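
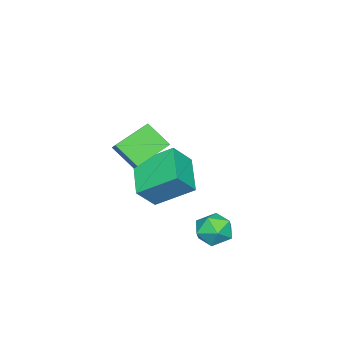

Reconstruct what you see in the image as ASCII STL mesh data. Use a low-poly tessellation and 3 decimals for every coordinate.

solid 
facet normal -0.635 -0.510 -0.580
outer loop
vertex 3.979 -1.806 0.765
vertex 2.736 -1.088 1.494
vertex 4.015 -0.857 -0.108
endloop
endfacet
facet normal 0.772 -0.446 -0.453
outer loop
vertex 4.644 -0.352 0.466
vertex 3.979 -1.806 0.765
vertex 4.015 -0.857 -0.108
endloop
endfacet
facet normal -0.635 -0.510 -0.580
outer loop
vertex 4.015 -0.857 -0.108
vertex 2.736 -1.088 1.494
vertex 2.772 -0.139 0.621
endloop
endfacet
facet normal 0.028 0.735 -0.677
outer loop
vertex 2.772 -0.139 0.621
vertex 4.644 -0.352 0.466
vertex 4.015 -0.857 -0.108
endloop
endfacet
facet normal -0.028 -0.735 0.677
outer loop
vertex 3.979 -1.806 0.765
vertex 3.365 -0.583 2.068
vertex 2.736 -1.088 1.494
endloop
endfacet
facet normal 0.772 -0.446 -0.453
outer loop
vertex 4.608 -1.301 1.339
vertex 3.979 -1.806 0.765
vertex 4.644 -0.352 0.466
endloop
endfacet
facet normal -0.028 -0.735 0.677
outer loop
vertex 4.608 -1.301 1.339
vertex 3.365 -0.583 2.068
vertex 3.979 -1.806 0.765
endloop
endfacet
facet normal -0.772 0.446 0.453
outer loop
vertex 2.736 -1.088 1.494
vertex 3.365 -0.583 2.068
vertex 2.772 -0.139 0.621
endloop
endfacet
facet normal 0.028 0.735 -0.677
outer loop
vertex 3.401 0.366 1.195
vertex 4.644 -0.352 0.466
vertex 2.772 -0.139 0.621
endloop
endfacet
facet normal -0.772 0.446 0.453
outer loop
vertex 2.772 -0.139 0.621
vertex 3.365 -0.583 2.068
vertex 3.401 0.366 1.195
endloop
endfacet
facet normal 0.635 0.510 0.580
outer loop
vertex 3.401 0.366 1.195
vertex 4.608 -1.301 1.339
vertex 4.644 -0.352 0.466
endloop
endfacet
facet normal 0.635 0.510 0.580
outer loop
vertex 3.365 -0.583 2.068
vertex 4.608 -1.301 1.339
vertex 3.401 0.366 1.195
endloop
endfacet
facet normal -0.583 0.329 -0.742
outer loop
vertex -1.543 -1.191 -2.635
vertex -0.072 -0.27 -3.382
vertex -1.084 -2.792 -3.706
endloop
endfacet
facet normal -0.778 -0.488 0.395
outer loop
vertex -0.308 -3.23 -2.718
vertex -1.543 -1.191 -2.635
vertex -1.084 -2.792 -3.706
endloop
endfacet
facet normal -0.583 0.329 -0.743
outer loop
vertex -1.084 -2.792 -3.706
vertex -0.072 -0.27 -3.382
vertex 0.388 -1.871 -4.453
endloop
endfacet
facet normal 0.232 -0.809 -0.541
outer loop
vertex 0.388 -1.871 -4.453
vertex -0.308 -3.23 -2.718
vertex -1.084 -2.792 -3.706
endloop
endfacet
facet normal -0.232 0.809 0.541
outer loop
vertex -1.543 -1.191 -2.635
vertex 0.704 -0.708 -2.394
vertex -0.072 -0.27 -3.382
endloop
endfacet
facet normal -0.779 -0.488 0.395
outer loop
vertex -0.768 -1.629 -1.647
vertex -1.543 -1.191 -2.635
vertex -0.308 -3.23 -2.718
endloop
endfacet
facet normal -0.232 0.809 0.540
outer loop
vertex -0.768 -1.629 -1.647
vertex 0.704 -0.708 -2.394
vertex -1.543 -1.191 -2.635
endloop
endfacet
facet normal 0.778 0.488 -0.395
outer loop
vertex -0.072 -0.27 -3.382
vertex 0.704 -0.708 -2.394
vertex 0.388 -1.871 -4.453
endloop
endfacet
facet normal 0.232 -0.809 -0.540
outer loop
vertex 1.163 -2.309 -3.465
vertex -0.308 -3.23 -2.718
vertex 0.388 -1.871 -4.453
endloop
endfacet
facet normal 0.779 0.487 -0.395
outer loop
vertex 0.388 -1.871 -4.453
vertex 0.704 -0.708 -2.394
vertex 1.163 -2.309 -3.465
endloop
endfacet
facet normal 0.583 -0.329 0.743
outer loop
vertex 1.163 -2.309 -3.465
vertex -0.768 -1.629 -1.647
vertex -0.308 -3.23 -2.718
endloop
endfacet
facet normal 0.583 -0.330 0.743
outer loop
vertex 0.704 -0.708 -2.394
vertex -0.768 -1.629 -1.647
vertex 1.163 -2.309 -3.465
endloop
endfacet
facet normal -0.443 0.889 0.115
outer loop
vertex 2.555 2.579 -3.856
vertex 1.809 2.184 -3.678
vertex 2.358 2.375 -3.041
endloop
endfacet
facet normal 0.247 0.924 0.291
outer loop
vertex 2.555 2.579 -3.856
vertex 2.358 2.375 -3.041
vertex 3.16 2.253 -3.334
endloop
endfacet
facet normal 0.630 0.725 -0.278
outer loop
vertex 2.555 2.579 -3.856
vertex 3.16 2.253 -3.334
vertex 3.106 1.986 -4.153
endloop
endfacet
facet normal 0.175 0.566 -0.805
outer loop
vertex 2.555 2.579 -3.856
vertex 3.106 1.986 -4.153
vertex 2.272 1.943 -4.365
endloop
endfacet
facet normal -0.488 0.667 -0.563
outer loop
vertex 2.555 2.579 -3.856
vertex 2.272 1.943 -4.365
vertex 1.809 2.184 -3.678
endloop
endfacet
facet normal 0.366 0.452 0.813
outer loop
vertex 3.16 2.253 -3.334
vertex 2.358 2.375 -3.041
vertex 2.788 1.657 -2.835
endloop
endfacet
facet normal -0.751 0.395 0.529
outer loop
vertex 2.358 2.375 -3.041
vertex 1.809 2.184 -3.678
vertex 1.954 1.614 -3.047
endloop
endfacet
facet normal -0.822 0.038 -0.568
outer loop
vertex 1.809 2.184 -3.678
vertex 2.272 1.943 -4.365
vertex 1.9 1.347 -3.866
endloop
endfacet
facet normal 0.250 -0.125 -0.960
outer loop
vertex 2.272 1.943 -4.365
vertex 3.106 1.986 -4.153
vertex 2.702 1.225 -4.159
endloop
endfacet
facet normal 0.985 0.131 -0.108
outer loop
vertex 3.106 1.986 -4.153
vertex 3.16 2.253 -3.334
vertex 3.251 1.416 -3.522
endloop
endfacet
facet normal -0.175 -0.566 0.805
outer loop
vertex 2.505 1.021 -3.344
vertex 2.788 1.657 -2.835
vertex 1.954 1.614 -3.047
endloop
endfacet
facet normal -0.630 -0.725 0.278
outer loop
vertex 2.505 1.021 -3.344
vertex 1.954 1.614 -3.047
vertex 1.9 1.347 -3.866
endloop
endfacet
facet normal -0.247 -0.924 -0.291
outer loop
vertex 2.505 1.021 -3.344
vertex 1.9 1.347 -3.866
vertex 2.702 1.225 -4.159
endloop
endfacet
facet normal 0.443 -0.889 -0.115
outer loop
vertex 2.505 1.021 -3.344
vertex 2.702 1.225 -4.159
vertex 3.251 1.416 -3.522
endloop
endfacet
facet normal 0.488 -0.667 0.563
outer loop
vertex 2.505 1.021 -3.344
vertex 3.251 1.416 -3.522
vertex 2.788 1.657 -2.835
endloop
endfacet
facet normal -0.250 0.125 0.960
outer loop
vertex 1.954 1.614 -3.047
vertex 2.788 1.657 -2.835
vertex 2.358 2.375 -3.041
endloop
endfacet
facet normal -0.985 -0.131 0.108
outer loop
vertex 1.9 1.347 -3.866
vertex 1.954 1.614 -3.047
vertex 1.809 2.184 -3.678
endloop
endfacet
facet normal -0.366 -0.452 -0.813
outer loop
vertex 2.702 1.225 -4.159
vertex 1.9 1.347 -3.866
vertex 2.272 1.943 -4.365
endloop
endfacet
facet normal 0.751 -0.395 -0.529
outer loop
vertex 3.251 1.416 -3.522
vertex 2.702 1.225 -4.159
vertex 3.106 1.986 -4.153
endloop
endfacet
facet normal 0.822 -0.038 0.568
outer loop
vertex 2.788 1.657 -2.835
vertex 3.251 1.416 -3.522
vertex 3.16 2.253 -3.334
endloop
endfacet

endsolid


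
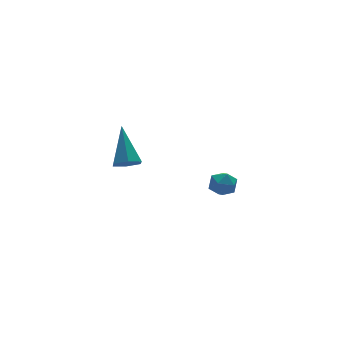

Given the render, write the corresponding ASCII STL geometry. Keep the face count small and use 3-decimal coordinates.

solid 
facet normal -0.221 -0.635 -0.740
outer loop
vertex -3.009 0.973 2.276
vertex -3.628 0.957 2.475
vertex -3.439 1.4 2.038
endloop
endfacet
facet normal 0.751 0.567 -0.339
outer loop
vertex -3.009 0.973 2.276
vertex -3.439 1.4 2.038
vertex -3.192 2.203 3.925
endloop
endfacet
facet normal -0.222 -0.635 -0.740
outer loop
vertex -3.439 1.4 2.038
vertex -3.628 0.957 2.475
vertex -4.057 1.383 2.238
endloop
endfacet
facet normal -0.145 0.917 -0.371
outer loop
vertex -3.439 1.4 2.038
vertex -4.057 1.383 2.238
vertex -3.192 2.203 3.925
endloop
endfacet
facet normal -0.223 -0.636 -0.739
outer loop
vertex -4.057 1.383 2.238
vertex -3.628 0.957 2.475
vertex -4.246 0.941 2.675
endloop
endfacet
facet normal -0.833 0.526 0.172
outer loop
vertex -4.057 1.383 2.238
vertex -4.246 0.941 2.675
vertex -3.192 2.203 3.925
endloop
endfacet
facet normal -0.223 -0.636 -0.739
outer loop
vertex -4.246 0.941 2.675
vertex -3.628 0.957 2.475
vertex -3.817 0.515 2.912
endloop
endfacet
facet normal -0.628 -0.216 0.748
outer loop
vertex -4.246 0.941 2.675
vertex -3.817 0.515 2.912
vertex -3.192 2.203 3.925
endloop
endfacet
facet normal -0.221 -0.636 -0.739
outer loop
vertex -3.817 0.515 2.912
vertex -3.628 0.957 2.475
vertex -3.198 0.531 2.713
endloop
endfacet
facet normal 0.265 -0.566 0.780
outer loop
vertex -3.817 0.515 2.912
vertex -3.198 0.531 2.713
vertex -3.192 2.203 3.925
endloop
endfacet
facet normal -0.221 -0.636 -0.739
outer loop
vertex -3.198 0.531 2.713
vertex -3.628 0.957 2.475
vertex -3.009 0.973 2.276
endloop
endfacet
facet normal 0.956 -0.175 0.236
outer loop
vertex -3.198 0.531 2.713
vertex -3.009 0.973 2.276
vertex -3.192 2.203 3.925
endloop
endfacet
facet normal -0.729 0.681 0.072
outer loop
vertex 1.91 3.511 -1.777
vertex 1.425 2.988 -1.738
vertex 1.723 3.244 -1.14
endloop
endfacet
facet normal -0.123 0.928 0.353
outer loop
vertex 1.91 3.511 -1.777
vertex 1.723 3.244 -1.14
vertex 2.409 3.388 -1.28
endloop
endfacet
facet normal 0.378 0.913 -0.154
outer loop
vertex 1.91 3.511 -1.777
vertex 2.409 3.388 -1.28
vertex 2.536 3.22 -1.963
endloop
endfacet
facet normal 0.082 0.656 -0.750
outer loop
vertex 1.91 3.511 -1.777
vertex 2.536 3.22 -1.963
vertex 1.927 2.973 -2.246
endloop
endfacet
facet normal -0.603 0.513 -0.611
outer loop
vertex 1.91 3.511 -1.777
vertex 1.927 2.973 -2.246
vertex 1.425 2.988 -1.738
endloop
endfacet
facet normal 0.077 0.480 0.874
outer loop
vertex 2.409 3.388 -1.28
vertex 1.723 3.244 -1.14
vertex 2.233 2.787 -0.934
endloop
endfacet
facet normal -0.906 0.082 0.416
outer loop
vertex 1.723 3.244 -1.14
vertex 1.425 2.988 -1.738
vertex 1.624 2.54 -1.217
endloop
endfacet
facet normal -0.701 -0.190 -0.687
outer loop
vertex 1.425 2.988 -1.738
vertex 1.927 2.973 -2.246
vertex 1.751 2.372 -1.9
endloop
endfacet
facet normal 0.407 0.043 -0.913
outer loop
vertex 1.927 2.973 -2.246
vertex 2.536 3.22 -1.963
vertex 2.437 2.516 -2.04
endloop
endfacet
facet normal 0.888 0.456 0.053
outer loop
vertex 2.536 3.22 -1.963
vertex 2.409 3.388 -1.28
vertex 2.735 2.772 -1.442
endloop
endfacet
facet normal -0.082 -0.656 0.750
outer loop
vertex 2.25 2.249 -1.403
vertex 2.233 2.787 -0.934
vertex 1.624 2.54 -1.217
endloop
endfacet
facet normal -0.378 -0.913 0.154
outer loop
vertex 2.25 2.249 -1.403
vertex 1.624 2.54 -1.217
vertex 1.751 2.372 -1.9
endloop
endfacet
facet normal 0.123 -0.928 -0.353
outer loop
vertex 2.25 2.249 -1.403
vertex 1.751 2.372 -1.9
vertex 2.437 2.516 -2.04
endloop
endfacet
facet normal 0.729 -0.681 -0.072
outer loop
vertex 2.25 2.249 -1.403
vertex 2.437 2.516 -2.04
vertex 2.735 2.772 -1.442
endloop
endfacet
facet normal 0.603 -0.513 0.611
outer loop
vertex 2.25 2.249 -1.403
vertex 2.735 2.772 -1.442
vertex 2.233 2.787 -0.934
endloop
endfacet
facet normal -0.407 -0.043 0.913
outer loop
vertex 1.624 2.54 -1.217
vertex 2.233 2.787 -0.934
vertex 1.723 3.244 -1.14
endloop
endfacet
facet normal -0.888 -0.456 -0.053
outer loop
vertex 1.751 2.372 -1.9
vertex 1.624 2.54 -1.217
vertex 1.425 2.988 -1.738
endloop
endfacet
facet normal -0.077 -0.480 -0.874
outer loop
vertex 2.437 2.516 -2.04
vertex 1.751 2.372 -1.9
vertex 1.927 2.973 -2.246
endloop
endfacet
facet normal 0.906 -0.082 -0.416
outer loop
vertex 2.735 2.772 -1.442
vertex 2.437 2.516 -2.04
vertex 2.536 3.22 -1.963
endloop
endfacet
facet normal 0.701 0.190 0.687
outer loop
vertex 2.233 2.787 -0.934
vertex 2.735 2.772 -1.442
vertex 2.409 3.388 -1.28
endloop
endfacet

endsolid


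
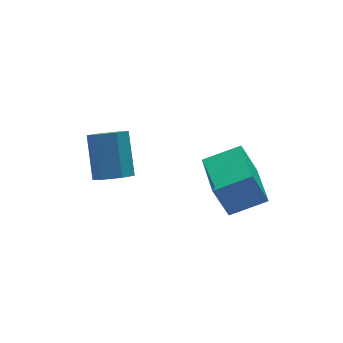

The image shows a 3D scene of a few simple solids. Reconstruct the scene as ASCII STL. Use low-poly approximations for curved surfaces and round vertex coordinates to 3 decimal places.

solid 
facet normal -0.224 -0.676 -0.702
outer loop
vertex -1.676 -1.44 -2.363
vertex -2.26 -1.148 -2.458
vertex -1.735 -0.957 -2.809
endloop
endfacet
facet normal 0.971 -0.088 -0.224
outer loop
vertex -1.676 -1.44 -2.363
vertex -1.735 -0.957 -2.809
vertex -1.315 -0.343 -1.227
endloop
endfacet
facet normal 0.971 -0.086 -0.224
outer loop
vertex -1.315 -0.343 -1.227
vertex -1.735 -0.957 -2.809
vertex -1.375 0.14 -1.673
endloop
endfacet
facet normal 0.222 0.676 0.702
outer loop
vertex -1.315 -0.343 -1.227
vertex -1.375 0.14 -1.673
vertex -1.9 -0.052 -1.322
endloop
endfacet
facet normal -0.222 -0.678 -0.701
outer loop
vertex -1.735 -0.957 -2.809
vertex -2.26 -1.148 -2.458
vertex -2.32 -0.666 -2.905
endloop
endfacet
facet normal 0.408 0.589 -0.698
outer loop
vertex -1.735 -0.957 -2.809
vertex -2.32 -0.666 -2.905
vertex -1.375 0.14 -1.673
endloop
endfacet
facet normal 0.408 0.589 -0.698
outer loop
vertex -1.375 0.14 -1.673
vertex -2.32 -0.666 -2.905
vertex -1.959 0.431 -1.769
endloop
endfacet
facet normal 0.222 0.677 0.702
outer loop
vertex -1.375 0.14 -1.673
vertex -1.959 0.431 -1.769
vertex -1.9 -0.052 -1.322
endloop
endfacet
facet normal -0.223 -0.678 -0.701
outer loop
vertex -2.32 -0.666 -2.905
vertex -2.26 -1.148 -2.458
vertex -2.845 -0.857 -2.553
endloop
endfacet
facet normal -0.564 0.676 -0.474
outer loop
vertex -2.32 -0.666 -2.905
vertex -2.845 -0.857 -2.553
vertex -1.959 0.431 -1.769
endloop
endfacet
facet normal -0.564 0.676 -0.474
outer loop
vertex -1.959 0.431 -1.769
vertex -2.845 -0.857 -2.553
vertex -2.484 0.24 -1.417
endloop
endfacet
facet normal 0.224 0.677 0.701
outer loop
vertex -1.959 0.431 -1.769
vertex -2.484 0.24 -1.417
vertex -1.9 -0.052 -1.322
endloop
endfacet
facet normal -0.222 -0.676 -0.702
outer loop
vertex -2.845 -0.857 -2.553
vertex -2.26 -1.148 -2.458
vertex -2.785 -1.34 -2.107
endloop
endfacet
facet normal -0.971 0.087 0.225
outer loop
vertex -2.845 -0.857 -2.553
vertex -2.785 -1.34 -2.107
vertex -2.484 0.24 -1.417
endloop
endfacet
facet normal -0.971 0.087 0.223
outer loop
vertex -2.484 0.24 -1.417
vertex -2.785 -1.34 -2.107
vertex -2.425 -0.243 -0.971
endloop
endfacet
facet normal 0.224 0.676 0.702
outer loop
vertex -2.484 0.24 -1.417
vertex -2.425 -0.243 -0.971
vertex -1.9 -0.052 -1.322
endloop
endfacet
facet normal -0.222 -0.677 -0.702
outer loop
vertex -2.785 -1.34 -2.107
vertex -2.26 -1.148 -2.458
vertex -2.201 -1.631 -2.011
endloop
endfacet
facet normal -0.408 -0.589 0.698
outer loop
vertex -2.785 -1.34 -2.107
vertex -2.201 -1.631 -2.011
vertex -2.425 -0.243 -0.971
endloop
endfacet
facet normal -0.407 -0.589 0.698
outer loop
vertex -2.425 -0.243 -0.971
vertex -2.201 -1.631 -2.011
vertex -1.84 -0.534 -0.875
endloop
endfacet
facet normal 0.222 0.678 0.701
outer loop
vertex -2.425 -0.243 -0.971
vertex -1.84 -0.534 -0.875
vertex -1.9 -0.052 -1.322
endloop
endfacet
facet normal -0.224 -0.677 -0.701
outer loop
vertex -2.201 -1.631 -2.011
vertex -2.26 -1.148 -2.458
vertex -1.676 -1.44 -2.363
endloop
endfacet
facet normal 0.564 -0.676 0.474
outer loop
vertex -2.201 -1.631 -2.011
vertex -1.676 -1.44 -2.363
vertex -1.84 -0.534 -0.875
endloop
endfacet
facet normal 0.564 -0.676 0.474
outer loop
vertex -1.84 -0.534 -0.875
vertex -1.676 -1.44 -2.363
vertex -1.315 -0.343 -1.227
endloop
endfacet
facet normal 0.223 0.678 0.701
outer loop
vertex -1.84 -0.534 -0.875
vertex -1.315 -0.343 -1.227
vertex -1.9 -0.052 -1.322
endloop
endfacet
facet normal -0.898 0.256 -0.356
outer loop
vertex -0.449 -4.189 -1.081
vertex 0.008 -2.7 -1.162
vertex 0.015 -4.404 -2.405
endloop
endfacet
facet normal -0.293 -0.955 0.052
outer loop
vertex 1.192 -4.74 -1.938
vertex -0.449 -4.189 -1.081
vertex 0.015 -4.404 -2.405
endloop
endfacet
facet normal -0.898 0.257 -0.357
outer loop
vertex 0.015 -4.404 -2.405
vertex 0.008 -2.7 -1.162
vertex 0.473 -2.915 -2.487
endloop
endfacet
facet normal 0.327 -0.152 -0.933
outer loop
vertex 0.473 -2.915 -2.487
vertex 1.192 -4.74 -1.938
vertex 0.015 -4.404 -2.405
endloop
endfacet
facet normal -0.327 0.151 0.933
outer loop
vertex -0.449 -4.189 -1.081
vertex 1.185 -3.036 -0.695
vertex 0.008 -2.7 -1.162
endloop
endfacet
facet normal -0.293 -0.955 0.052
outer loop
vertex 0.727 -4.525 -0.613
vertex -0.449 -4.189 -1.081
vertex 1.192 -4.74 -1.938
endloop
endfacet
facet normal -0.328 0.152 0.932
outer loop
vertex 0.727 -4.525 -0.613
vertex 1.185 -3.036 -0.695
vertex -0.449 -4.189 -1.081
endloop
endfacet
facet normal 0.293 0.955 -0.052
outer loop
vertex 0.008 -2.7 -1.162
vertex 1.185 -3.036 -0.695
vertex 0.473 -2.915 -2.487
endloop
endfacet
facet normal 0.328 -0.151 -0.933
outer loop
vertex 1.649 -3.251 -2.019
vertex 1.192 -4.74 -1.938
vertex 0.473 -2.915 -2.487
endloop
endfacet
facet normal 0.293 0.955 -0.052
outer loop
vertex 0.473 -2.915 -2.487
vertex 1.185 -3.036 -0.695
vertex 1.649 -3.251 -2.019
endloop
endfacet
facet normal 0.898 -0.256 0.357
outer loop
vertex 1.649 -3.251 -2.019
vertex 0.727 -4.525 -0.613
vertex 1.192 -4.74 -1.938
endloop
endfacet
facet normal 0.898 -0.257 0.357
outer loop
vertex 1.185 -3.036 -0.695
vertex 0.727 -4.525 -0.613
vertex 1.649 -3.251 -2.019
endloop
endfacet

endsolid


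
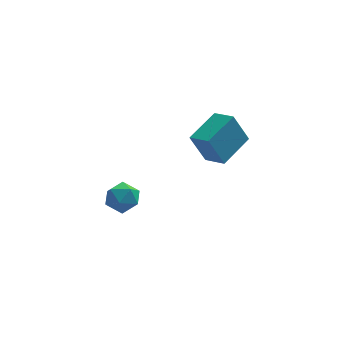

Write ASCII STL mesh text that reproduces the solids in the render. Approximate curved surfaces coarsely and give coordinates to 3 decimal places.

solid 
facet normal -0.663 -0.694 -0.281
outer loop
vertex 2.99 -1.784 3.388
vertex 2.331 -1.021 3.06
vertex 3.628 -1.832 1.998
endloop
endfacet
facet normal 0.621 -0.720 0.310
outer loop
vertex 4.769 -0.639 2.48
vertex 2.99 -1.784 3.388
vertex 3.628 -1.832 1.998
endloop
endfacet
facet normal -0.663 -0.694 -0.280
outer loop
vertex 3.628 -1.832 1.998
vertex 2.331 -1.021 3.06
vertex 2.969 -1.07 1.67
endloop
endfacet
facet normal 0.416 -0.031 -0.909
outer loop
vertex 2.969 -1.07 1.67
vertex 4.769 -0.639 2.48
vertex 3.628 -1.832 1.998
endloop
endfacet
facet normal -0.416 0.031 0.909
outer loop
vertex 2.99 -1.784 3.388
vertex 3.472 0.172 3.542
vertex 2.331 -1.021 3.06
endloop
endfacet
facet normal 0.621 -0.719 0.311
outer loop
vertex 4.131 -0.59 3.87
vertex 2.99 -1.784 3.388
vertex 4.769 -0.639 2.48
endloop
endfacet
facet normal -0.416 0.031 0.909
outer loop
vertex 4.131 -0.59 3.87
vertex 3.472 0.172 3.542
vertex 2.99 -1.784 3.388
endloop
endfacet
facet normal -0.621 0.720 -0.310
outer loop
vertex 2.331 -1.021 3.06
vertex 3.472 0.172 3.542
vertex 2.969 -1.07 1.67
endloop
endfacet
facet normal 0.416 -0.031 -0.909
outer loop
vertex 4.11 0.124 2.152
vertex 4.769 -0.639 2.48
vertex 2.969 -1.07 1.67
endloop
endfacet
facet normal -0.622 0.719 -0.310
outer loop
vertex 2.969 -1.07 1.67
vertex 3.472 0.172 3.542
vertex 4.11 0.124 2.152
endloop
endfacet
facet normal 0.664 0.694 0.280
outer loop
vertex 4.11 0.124 2.152
vertex 4.131 -0.59 3.87
vertex 4.769 -0.639 2.48
endloop
endfacet
facet normal 0.663 0.694 0.280
outer loop
vertex 3.472 0.172 3.542
vertex 4.131 -0.59 3.87
vertex 4.11 0.124 2.152
endloop
endfacet
facet normal -0.867 0.240 -0.436
outer loop
vertex -0.564 1.24 -2.963
vertex -0.976 0.764 -2.406
vertex -0.834 1.576 -2.241
endloop
endfacet
facet normal -0.392 0.769 -0.505
outer loop
vertex -0.564 1.24 -2.963
vertex -0.834 1.576 -2.241
vertex -0.071 1.771 -2.537
endloop
endfacet
facet normal 0.179 0.509 -0.842
outer loop
vertex -0.564 1.24 -2.963
vertex -0.071 1.771 -2.537
vertex 0.258 1.08 -2.885
endloop
endfacet
facet normal 0.058 -0.180 -0.982
outer loop
vertex -0.564 1.24 -2.963
vertex 0.258 1.08 -2.885
vertex -0.302 0.457 -2.804
endloop
endfacet
facet normal -0.589 -0.345 -0.731
outer loop
vertex -0.564 1.24 -2.963
vertex -0.302 0.457 -2.804
vertex -0.976 0.764 -2.406
endloop
endfacet
facet normal -0.190 0.970 0.150
outer loop
vertex -0.071 1.771 -2.537
vertex -0.834 1.576 -2.241
vertex -0.178 1.623 -1.716
endloop
endfacet
facet normal -0.959 0.115 0.261
outer loop
vertex -0.834 1.576 -2.241
vertex -0.976 0.764 -2.406
vertex -0.738 1.0 -1.635
endloop
endfacet
facet normal -0.508 -0.834 -0.216
outer loop
vertex -0.976 0.764 -2.406
vertex -0.302 0.457 -2.804
vertex -0.409 0.309 -1.983
endloop
endfacet
facet normal 0.539 -0.566 -0.623
outer loop
vertex -0.302 0.457 -2.804
vertex 0.258 1.08 -2.885
vertex 0.354 0.504 -2.279
endloop
endfacet
facet normal 0.736 0.550 -0.395
outer loop
vertex 0.258 1.08 -2.885
vertex -0.071 1.771 -2.537
vertex 0.496 1.316 -2.114
endloop
endfacet
facet normal -0.058 0.180 0.982
outer loop
vertex 0.084 0.84 -1.557
vertex -0.178 1.623 -1.716
vertex -0.738 1.0 -1.635
endloop
endfacet
facet normal -0.179 -0.509 0.842
outer loop
vertex 0.084 0.84 -1.557
vertex -0.738 1.0 -1.635
vertex -0.409 0.309 -1.983
endloop
endfacet
facet normal 0.392 -0.769 0.505
outer loop
vertex 0.084 0.84 -1.557
vertex -0.409 0.309 -1.983
vertex 0.354 0.504 -2.279
endloop
endfacet
facet normal 0.867 -0.240 0.436
outer loop
vertex 0.084 0.84 -1.557
vertex 0.354 0.504 -2.279
vertex 0.496 1.316 -2.114
endloop
endfacet
facet normal 0.589 0.345 0.731
outer loop
vertex 0.084 0.84 -1.557
vertex 0.496 1.316 -2.114
vertex -0.178 1.623 -1.716
endloop
endfacet
facet normal -0.539 0.566 0.623
outer loop
vertex -0.738 1.0 -1.635
vertex -0.178 1.623 -1.716
vertex -0.834 1.576 -2.241
endloop
endfacet
facet normal -0.736 -0.550 0.395
outer loop
vertex -0.409 0.309 -1.983
vertex -0.738 1.0 -1.635
vertex -0.976 0.764 -2.406
endloop
endfacet
facet normal 0.190 -0.970 -0.150
outer loop
vertex 0.354 0.504 -2.279
vertex -0.409 0.309 -1.983
vertex -0.302 0.457 -2.804
endloop
endfacet
facet normal 0.959 -0.115 -0.261
outer loop
vertex 0.496 1.316 -2.114
vertex 0.354 0.504 -2.279
vertex 0.258 1.08 -2.885
endloop
endfacet
facet normal 0.508 0.834 0.216
outer loop
vertex -0.178 1.623 -1.716
vertex 0.496 1.316 -2.114
vertex -0.071 1.771 -2.537
endloop
endfacet

endsolid


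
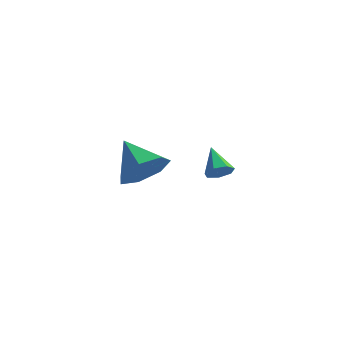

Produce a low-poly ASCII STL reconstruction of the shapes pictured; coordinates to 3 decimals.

solid 
facet normal 0.498 -0.718 -0.487
outer loop
vertex 3.207 0.416 -3.025
vertex 2.661 0.158 -3.203
vertex 3.003 0.596 -3.499
endloop
endfacet
facet normal 0.533 0.841 0.090
outer loop
vertex 3.207 0.416 -3.025
vertex 3.003 0.596 -3.499
vertex 1.979 1.142 -2.537
endloop
endfacet
facet normal 0.499 -0.718 -0.485
outer loop
vertex 3.003 0.596 -3.499
vertex 2.661 0.158 -3.203
vertex 2.542 0.445 -3.75
endloop
endfacet
facet normal -0.010 0.865 -0.502
outer loop
vertex 3.003 0.596 -3.499
vertex 2.542 0.445 -3.75
vertex 1.979 1.142 -2.537
endloop
endfacet
facet normal 0.499 -0.718 -0.485
outer loop
vertex 2.542 0.445 -3.75
vertex 2.661 0.158 -3.203
vertex 2.17 0.078 -3.589
endloop
endfacet
facet normal -0.687 0.445 -0.574
outer loop
vertex 2.542 0.445 -3.75
vertex 2.17 0.078 -3.589
vertex 1.979 1.142 -2.537
endloop
endfacet
facet normal 0.499 -0.718 -0.486
outer loop
vertex 2.17 0.078 -3.589
vertex 2.661 0.158 -3.203
vertex 2.168 -0.229 -3.137
endloop
endfacet
facet normal -0.992 -0.104 -0.075
outer loop
vertex 2.17 0.078 -3.589
vertex 2.168 -0.229 -3.137
vertex 1.979 1.142 -2.537
endloop
endfacet
facet normal 0.499 -0.718 -0.485
outer loop
vertex 2.168 -0.229 -3.137
vertex 2.661 0.158 -3.203
vertex 2.537 -0.245 -2.734
endloop
endfacet
facet normal -0.693 -0.367 0.620
outer loop
vertex 2.168 -0.229 -3.137
vertex 2.537 -0.245 -2.734
vertex 1.979 1.142 -2.537
endloop
endfacet
facet normal 0.498 -0.718 -0.486
outer loop
vertex 2.537 -0.245 -2.734
vertex 2.661 0.158 -3.203
vertex 3.0 0.042 -2.684
endloop
endfacet
facet normal -0.016 -0.147 0.989
outer loop
vertex 2.537 -0.245 -2.734
vertex 3.0 0.042 -2.684
vertex 1.979 1.142 -2.537
endloop
endfacet
facet normal 0.498 -0.718 -0.486
outer loop
vertex 3.0 0.042 -2.684
vertex 2.661 0.158 -3.203
vertex 3.207 0.416 -3.025
endloop
endfacet
facet normal 0.530 0.392 0.752
outer loop
vertex 3.0 0.042 -2.684
vertex 3.207 0.416 -3.025
vertex 1.979 1.142 -2.537
endloop
endfacet
facet normal 0.687 -0.554 -0.470
outer loop
vertex 1.815 -4.344 0.603
vertex 1.171 -4.388 -0.287
vertex 1.942 -3.646 -0.035
endloop
endfacet
facet normal 0.269 0.623 0.735
outer loop
vertex 1.815 -4.344 0.603
vertex 1.942 -3.646 -0.035
vertex 0.009 -3.452 0.507
endloop
endfacet
facet normal 0.687 -0.554 -0.470
outer loop
vertex 1.942 -3.646 -0.035
vertex 1.171 -4.388 -0.287
vertex 1.488 -3.507 -0.863
endloop
endfacet
facet normal 0.126 0.987 0.097
outer loop
vertex 1.942 -3.646 -0.035
vertex 1.488 -3.507 -0.863
vertex 0.009 -3.452 0.507
endloop
endfacet
facet normal 0.687 -0.554 -0.470
outer loop
vertex 1.488 -3.507 -0.863
vertex 1.171 -4.388 -0.287
vertex 0.795 -4.032 -1.257
endloop
endfacet
facet normal -0.373 0.819 -0.436
outer loop
vertex 1.488 -3.507 -0.863
vertex 0.795 -4.032 -1.257
vertex 0.009 -3.452 0.507
endloop
endfacet
facet normal 0.687 -0.554 -0.470
outer loop
vertex 0.795 -4.032 -1.257
vertex 1.171 -4.388 -0.287
vertex 0.385 -4.825 -0.921
endloop
endfacet
facet normal -0.853 0.246 -0.461
outer loop
vertex 0.795 -4.032 -1.257
vertex 0.385 -4.825 -0.921
vertex 0.009 -3.452 0.507
endloop
endfacet
facet normal 0.687 -0.555 -0.470
outer loop
vertex 0.385 -4.825 -0.921
vertex 1.171 -4.388 -0.287
vertex 0.566 -5.29 -0.107
endloop
endfacet
facet normal -0.953 -0.302 0.039
outer loop
vertex 0.385 -4.825 -0.921
vertex 0.566 -5.29 -0.107
vertex 0.009 -3.452 0.507
endloop
endfacet
facet normal 0.687 -0.554 -0.470
outer loop
vertex 0.566 -5.29 -0.107
vertex 1.171 -4.388 -0.287
vertex 1.203 -5.076 0.571
endloop
endfacet
facet normal -0.596 -0.411 0.690
outer loop
vertex 0.566 -5.29 -0.107
vertex 1.203 -5.076 0.571
vertex 0.009 -3.452 0.507
endloop
endfacet
facet normal 0.687 -0.554 -0.470
outer loop
vertex 1.203 -5.076 0.571
vertex 1.171 -4.388 -0.287
vertex 1.815 -4.344 0.603
endloop
endfacet
facet normal -0.053 0.001 0.999
outer loop
vertex 1.203 -5.076 0.571
vertex 1.815 -4.344 0.603
vertex 0.009 -3.452 0.507
endloop
endfacet

endsolid


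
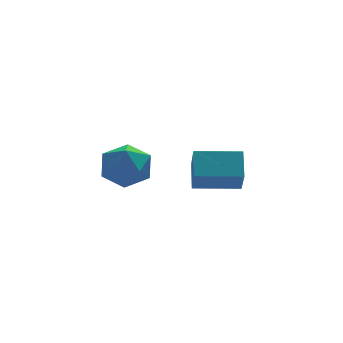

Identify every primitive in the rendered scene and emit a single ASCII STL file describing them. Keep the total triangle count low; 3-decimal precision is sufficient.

solid 
facet normal -0.966 0.255 0.032
outer loop
vertex 1.66 2.317 2.614
vertex 1.775 2.842 1.905
vertex 1.475 1.681 2.113
endloop
endfacet
facet normal -0.129 -0.590 0.797
outer loop
vertex 2.625 1.378 2.075
vertex 1.66 2.317 2.614
vertex 1.475 1.681 2.113
endloop
endfacet
facet normal -0.966 0.255 0.032
outer loop
vertex 1.475 1.681 2.113
vertex 1.775 2.842 1.905
vertex 1.59 2.206 1.404
endloop
endfacet
facet normal -0.222 -0.766 -0.603
outer loop
vertex 1.59 2.206 1.404
vertex 2.625 1.378 2.075
vertex 1.475 1.681 2.113
endloop
endfacet
facet normal 0.222 0.766 0.603
outer loop
vertex 1.66 2.317 2.614
vertex 2.925 2.539 1.867
vertex 1.775 2.842 1.905
endloop
endfacet
facet normal -0.129 -0.590 0.797
outer loop
vertex 2.81 2.014 2.576
vertex 1.66 2.317 2.614
vertex 2.625 1.378 2.075
endloop
endfacet
facet normal 0.222 0.766 0.603
outer loop
vertex 2.81 2.014 2.576
vertex 2.925 2.539 1.867
vertex 1.66 2.317 2.614
endloop
endfacet
facet normal 0.129 0.590 -0.797
outer loop
vertex 1.775 2.842 1.905
vertex 2.925 2.539 1.867
vertex 1.59 2.206 1.404
endloop
endfacet
facet normal -0.222 -0.766 -0.603
outer loop
vertex 2.74 1.903 1.366
vertex 2.625 1.378 2.075
vertex 1.59 2.206 1.404
endloop
endfacet
facet normal 0.129 0.590 -0.797
outer loop
vertex 1.59 2.206 1.404
vertex 2.925 2.539 1.867
vertex 2.74 1.903 1.366
endloop
endfacet
facet normal 0.966 -0.255 -0.032
outer loop
vertex 2.74 1.903 1.366
vertex 2.81 2.014 2.576
vertex 2.625 1.378 2.075
endloop
endfacet
facet normal 0.966 -0.255 -0.032
outer loop
vertex 2.925 2.539 1.867
vertex 2.81 2.014 2.576
vertex 2.74 1.903 1.366
endloop
endfacet
facet normal -0.250 0.303 0.920
outer loop
vertex -0.28 1.137 3.719
vertex -0.921 0.97 3.6
vertex -0.499 0.517 3.864
endloop
endfacet
facet normal 0.423 0.062 0.904
outer loop
vertex -0.28 1.137 3.719
vertex -0.499 0.517 3.864
vertex 0.104 0.602 3.576
endloop
endfacet
facet normal 0.785 0.449 0.427
outer loop
vertex -0.28 1.137 3.719
vertex 0.104 0.602 3.576
vertex 0.054 1.108 3.135
endloop
endfacet
facet normal 0.337 0.930 0.146
outer loop
vertex -0.28 1.137 3.719
vertex 0.054 1.108 3.135
vertex -0.58 1.335 3.15
endloop
endfacet
facet normal -0.303 0.839 0.452
outer loop
vertex -0.28 1.137 3.719
vertex -0.58 1.335 3.15
vertex -0.921 0.97 3.6
endloop
endfacet
facet normal 0.409 -0.613 0.676
outer loop
vertex 0.104 0.602 3.576
vertex -0.499 0.517 3.864
vertex -0.3 0.105 3.37
endloop
endfacet
facet normal -0.677 -0.222 0.701
outer loop
vertex -0.499 0.517 3.864
vertex -0.921 0.97 3.6
vertex -0.934 0.332 3.385
endloop
endfacet
facet normal -0.763 0.644 -0.056
outer loop
vertex -0.921 0.97 3.6
vertex -0.58 1.335 3.15
vertex -0.984 0.838 2.944
endloop
endfacet
facet normal 0.270 0.790 -0.550
outer loop
vertex -0.58 1.335 3.15
vertex 0.054 1.108 3.135
vertex -0.381 0.923 2.656
endloop
endfacet
facet normal 0.995 0.013 -0.098
outer loop
vertex 0.054 1.108 3.135
vertex 0.104 0.602 3.576
vertex 0.041 0.47 2.92
endloop
endfacet
facet normal -0.337 -0.930 -0.146
outer loop
vertex -0.6 0.303 2.801
vertex -0.3 0.105 3.37
vertex -0.934 0.332 3.385
endloop
endfacet
facet normal -0.785 -0.449 -0.427
outer loop
vertex -0.6 0.303 2.801
vertex -0.934 0.332 3.385
vertex -0.984 0.838 2.944
endloop
endfacet
facet normal -0.423 -0.062 -0.904
outer loop
vertex -0.6 0.303 2.801
vertex -0.984 0.838 2.944
vertex -0.381 0.923 2.656
endloop
endfacet
facet normal 0.250 -0.303 -0.920
outer loop
vertex -0.6 0.303 2.801
vertex -0.381 0.923 2.656
vertex 0.041 0.47 2.92
endloop
endfacet
facet normal 0.303 -0.839 -0.452
outer loop
vertex -0.6 0.303 2.801
vertex 0.041 0.47 2.92
vertex -0.3 0.105 3.37
endloop
endfacet
facet normal -0.270 -0.790 0.550
outer loop
vertex -0.934 0.332 3.385
vertex -0.3 0.105 3.37
vertex -0.499 0.517 3.864
endloop
endfacet
facet normal -0.995 -0.013 0.098
outer loop
vertex -0.984 0.838 2.944
vertex -0.934 0.332 3.385
vertex -0.921 0.97 3.6
endloop
endfacet
facet normal -0.409 0.613 -0.676
outer loop
vertex -0.381 0.923 2.656
vertex -0.984 0.838 2.944
vertex -0.58 1.335 3.15
endloop
endfacet
facet normal 0.677 0.222 -0.701
outer loop
vertex 0.041 0.47 2.92
vertex -0.381 0.923 2.656
vertex 0.054 1.108 3.135
endloop
endfacet
facet normal 0.763 -0.644 0.056
outer loop
vertex -0.3 0.105 3.37
vertex 0.041 0.47 2.92
vertex 0.104 0.602 3.576
endloop
endfacet

endsolid


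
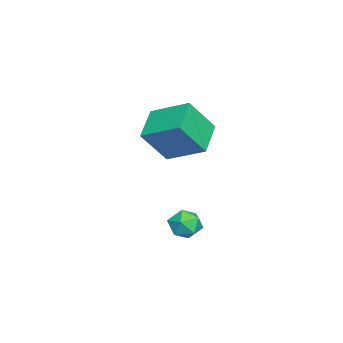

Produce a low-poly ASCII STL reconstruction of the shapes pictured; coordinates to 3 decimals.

solid 
facet normal -0.383 0.470 -0.796
outer loop
vertex -1.457 -1.047 0.555
vertex -1.106 0.374 1.225
vertex -0.182 -1.067 -0.07
endloop
endfacet
facet normal -0.218 -0.883 -0.416
outer loop
vertex 0.426 -1.814 1.195
vertex -1.457 -1.047 0.555
vertex -0.182 -1.067 -0.07
endloop
endfacet
facet normal -0.383 0.470 -0.796
outer loop
vertex -0.182 -1.067 -0.07
vertex -1.106 0.374 1.225
vertex 0.169 0.354 0.6
endloop
endfacet
facet normal 0.898 -0.014 -0.440
outer loop
vertex 0.169 0.354 0.6
vertex 0.426 -1.814 1.195
vertex -0.182 -1.067 -0.07
endloop
endfacet
facet normal -0.898 0.014 0.440
outer loop
vertex -1.457 -1.047 0.555
vertex -0.498 -0.373 2.49
vertex -1.106 0.374 1.225
endloop
endfacet
facet normal -0.218 -0.883 -0.416
outer loop
vertex -0.849 -1.794 1.82
vertex -1.457 -1.047 0.555
vertex 0.426 -1.814 1.195
endloop
endfacet
facet normal -0.898 0.014 0.440
outer loop
vertex -0.849 -1.794 1.82
vertex -0.498 -0.373 2.49
vertex -1.457 -1.047 0.555
endloop
endfacet
facet normal 0.218 0.883 0.416
outer loop
vertex -1.106 0.374 1.225
vertex -0.498 -0.373 2.49
vertex 0.169 0.354 0.6
endloop
endfacet
facet normal 0.898 -0.014 -0.440
outer loop
vertex 0.777 -0.393 1.865
vertex 0.426 -1.814 1.195
vertex 0.169 0.354 0.6
endloop
endfacet
facet normal 0.218 0.883 0.416
outer loop
vertex 0.169 0.354 0.6
vertex -0.498 -0.373 2.49
vertex 0.777 -0.393 1.865
endloop
endfacet
facet normal 0.383 -0.470 0.796
outer loop
vertex 0.777 -0.393 1.865
vertex -0.849 -1.794 1.82
vertex 0.426 -1.814 1.195
endloop
endfacet
facet normal 0.383 -0.470 0.796
outer loop
vertex -0.498 -0.373 2.49
vertex -0.849 -1.794 1.82
vertex 0.777 -0.393 1.865
endloop
endfacet
facet normal -0.397 0.859 0.324
outer loop
vertex 0.776 0.421 -2.683
vertex 0.451 0.092 -2.209
vertex 1.058 0.328 -2.091
endloop
endfacet
facet normal 0.247 0.968 0.034
outer loop
vertex 0.776 0.421 -2.683
vertex 1.058 0.328 -2.091
vertex 1.417 0.256 -2.643
endloop
endfacet
facet normal 0.229 0.734 -0.639
outer loop
vertex 0.776 0.421 -2.683
vertex 1.417 0.256 -2.643
vertex 1.031 -0.024 -3.103
endloop
endfacet
facet normal -0.425 0.481 -0.767
outer loop
vertex 0.776 0.421 -2.683
vertex 1.031 -0.024 -3.103
vertex 0.433 -0.125 -2.835
endloop
endfacet
facet normal -0.812 0.558 -0.170
outer loop
vertex 0.776 0.421 -2.683
vertex 0.433 -0.125 -2.835
vertex 0.451 0.092 -2.209
endloop
endfacet
facet normal 0.720 0.572 0.394
outer loop
vertex 1.417 0.256 -2.643
vertex 1.058 0.328 -2.091
vertex 1.487 -0.175 -2.145
endloop
endfacet
facet normal -0.321 0.395 0.861
outer loop
vertex 1.058 0.328 -2.091
vertex 0.451 0.092 -2.209
vertex 0.889 -0.276 -1.877
endloop
endfacet
facet normal -0.994 -0.092 0.060
outer loop
vertex 0.451 0.092 -2.209
vertex 0.433 -0.125 -2.835
vertex 0.503 -0.556 -2.337
endloop
endfacet
facet normal -0.368 -0.217 -0.904
outer loop
vertex 0.433 -0.125 -2.835
vertex 1.031 -0.024 -3.103
vertex 0.862 -0.628 -2.889
endloop
endfacet
facet normal 0.691 0.193 -0.697
outer loop
vertex 1.031 -0.024 -3.103
vertex 1.417 0.256 -2.643
vertex 1.469 -0.392 -2.771
endloop
endfacet
facet normal 0.425 -0.481 0.767
outer loop
vertex 1.144 -0.721 -2.297
vertex 1.487 -0.175 -2.145
vertex 0.889 -0.276 -1.877
endloop
endfacet
facet normal -0.229 -0.734 0.639
outer loop
vertex 1.144 -0.721 -2.297
vertex 0.889 -0.276 -1.877
vertex 0.503 -0.556 -2.337
endloop
endfacet
facet normal -0.247 -0.968 -0.034
outer loop
vertex 1.144 -0.721 -2.297
vertex 0.503 -0.556 -2.337
vertex 0.862 -0.628 -2.889
endloop
endfacet
facet normal 0.397 -0.859 -0.324
outer loop
vertex 1.144 -0.721 -2.297
vertex 0.862 -0.628 -2.889
vertex 1.469 -0.392 -2.771
endloop
endfacet
facet normal 0.812 -0.558 0.170
outer loop
vertex 1.144 -0.721 -2.297
vertex 1.469 -0.392 -2.771
vertex 1.487 -0.175 -2.145
endloop
endfacet
facet normal 0.368 0.217 0.904
outer loop
vertex 0.889 -0.276 -1.877
vertex 1.487 -0.175 -2.145
vertex 1.058 0.328 -2.091
endloop
endfacet
facet normal -0.691 -0.193 0.697
outer loop
vertex 0.503 -0.556 -2.337
vertex 0.889 -0.276 -1.877
vertex 0.451 0.092 -2.209
endloop
endfacet
facet normal -0.720 -0.572 -0.394
outer loop
vertex 0.862 -0.628 -2.889
vertex 0.503 -0.556 -2.337
vertex 0.433 -0.125 -2.835
endloop
endfacet
facet normal 0.321 -0.395 -0.861
outer loop
vertex 1.469 -0.392 -2.771
vertex 0.862 -0.628 -2.889
vertex 1.031 -0.024 -3.103
endloop
endfacet
facet normal 0.994 0.092 -0.060
outer loop
vertex 1.487 -0.175 -2.145
vertex 1.469 -0.392 -2.771
vertex 1.417 0.256 -2.643
endloop
endfacet

endsolid


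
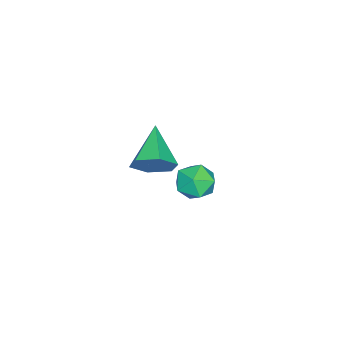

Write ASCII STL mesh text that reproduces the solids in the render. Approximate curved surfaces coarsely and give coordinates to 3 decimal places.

solid 
facet normal 0.138 0.493 0.859
outer loop
vertex 3.577 3.759 3.726
vertex 3.254 3.149 4.128
vertex 4.041 3.165 3.992
endloop
endfacet
facet normal 0.638 0.669 0.381
outer loop
vertex 3.577 3.759 3.726
vertex 4.041 3.165 3.992
vertex 4.159 3.468 3.262
endloop
endfacet
facet normal 0.309 0.931 -0.196
outer loop
vertex 3.577 3.759 3.726
vertex 4.159 3.468 3.262
vertex 3.445 3.639 2.947
endloop
endfacet
facet normal -0.394 0.916 -0.074
outer loop
vertex 3.577 3.759 3.726
vertex 3.445 3.639 2.947
vertex 2.885 3.442 3.483
endloop
endfacet
facet normal -0.499 0.645 0.579
outer loop
vertex 3.577 3.759 3.726
vertex 2.885 3.442 3.483
vertex 3.254 3.149 4.128
endloop
endfacet
facet normal 0.979 0.072 0.188
outer loop
vertex 4.159 3.468 3.262
vertex 4.041 3.165 3.992
vertex 4.195 2.678 3.377
endloop
endfacet
facet normal 0.171 -0.212 0.962
outer loop
vertex 4.041 3.165 3.992
vertex 3.254 3.149 4.128
vertex 3.635 2.481 3.913
endloop
endfacet
facet normal -0.861 0.035 0.508
outer loop
vertex 3.254 3.149 4.128
vertex 2.885 3.442 3.483
vertex 2.921 2.652 3.598
endloop
endfacet
facet normal -0.690 0.473 -0.547
outer loop
vertex 2.885 3.442 3.483
vertex 3.445 3.639 2.947
vertex 3.039 2.955 2.868
endloop
endfacet
facet normal 0.447 0.495 -0.745
outer loop
vertex 3.445 3.639 2.947
vertex 4.159 3.468 3.262
vertex 3.826 2.971 2.732
endloop
endfacet
facet normal 0.394 -0.916 0.074
outer loop
vertex 3.503 2.361 3.134
vertex 4.195 2.678 3.377
vertex 3.635 2.481 3.913
endloop
endfacet
facet normal -0.309 -0.931 0.196
outer loop
vertex 3.503 2.361 3.134
vertex 3.635 2.481 3.913
vertex 2.921 2.652 3.598
endloop
endfacet
facet normal -0.638 -0.669 -0.381
outer loop
vertex 3.503 2.361 3.134
vertex 2.921 2.652 3.598
vertex 3.039 2.955 2.868
endloop
endfacet
facet normal -0.138 -0.493 -0.859
outer loop
vertex 3.503 2.361 3.134
vertex 3.039 2.955 2.868
vertex 3.826 2.971 2.732
endloop
endfacet
facet normal 0.499 -0.645 -0.579
outer loop
vertex 3.503 2.361 3.134
vertex 3.826 2.971 2.732
vertex 4.195 2.678 3.377
endloop
endfacet
facet normal 0.690 -0.473 0.547
outer loop
vertex 3.635 2.481 3.913
vertex 4.195 2.678 3.377
vertex 4.041 3.165 3.992
endloop
endfacet
facet normal -0.447 -0.495 0.745
outer loop
vertex 2.921 2.652 3.598
vertex 3.635 2.481 3.913
vertex 3.254 3.149 4.128
endloop
endfacet
facet normal -0.979 -0.072 -0.188
outer loop
vertex 3.039 2.955 2.868
vertex 2.921 2.652 3.598
vertex 2.885 3.442 3.483
endloop
endfacet
facet normal -0.171 0.212 -0.962
outer loop
vertex 3.826 2.971 2.732
vertex 3.039 2.955 2.868
vertex 3.445 3.639 2.947
endloop
endfacet
facet normal 0.861 -0.035 -0.508
outer loop
vertex 4.195 2.678 3.377
vertex 3.826 2.971 2.732
vertex 4.159 3.468 3.262
endloop
endfacet
facet normal 0.822 0.299 -0.485
outer loop
vertex 0.199 0.396 0.978
vertex -0.118 0.012 0.204
vertex -0.321 0.887 0.4
endloop
endfacet
facet normal -0.256 0.611 0.749
outer loop
vertex 0.199 0.396 0.978
vertex -0.321 0.887 0.4
vertex -1.662 -0.552 1.116
endloop
endfacet
facet normal 0.822 0.299 -0.485
outer loop
vertex -0.321 0.887 0.4
vertex -0.118 0.012 0.204
vertex -0.638 0.503 -0.374
endloop
endfacet
facet normal -0.739 0.673 -0.031
outer loop
vertex -0.321 0.887 0.4
vertex -0.638 0.503 -0.374
vertex -1.662 -0.552 1.116
endloop
endfacet
facet normal 0.822 0.299 -0.485
outer loop
vertex -0.638 0.503 -0.374
vertex -0.118 0.012 0.204
vertex -0.435 -0.372 -0.57
endloop
endfacet
facet normal -0.805 -0.054 -0.591
outer loop
vertex -0.638 0.503 -0.374
vertex -0.435 -0.372 -0.57
vertex -1.662 -0.552 1.116
endloop
endfacet
facet normal 0.821 0.300 -0.485
outer loop
vertex -0.435 -0.372 -0.57
vertex -0.118 0.012 0.204
vertex 0.086 -0.864 0.008
endloop
endfacet
facet normal -0.386 -0.845 -0.371
outer loop
vertex -0.435 -0.372 -0.57
vertex 0.086 -0.864 0.008
vertex -1.662 -0.552 1.116
endloop
endfacet
facet normal 0.821 0.300 -0.485
outer loop
vertex 0.086 -0.864 0.008
vertex -0.118 0.012 0.204
vertex 0.403 -0.48 0.782
endloop
endfacet
facet normal 0.098 -0.907 0.410
outer loop
vertex 0.086 -0.864 0.008
vertex 0.403 -0.48 0.782
vertex -1.662 -0.552 1.116
endloop
endfacet
facet normal 0.821 0.300 -0.485
outer loop
vertex 0.403 -0.48 0.782
vertex -0.118 0.012 0.204
vertex 0.199 0.396 0.978
endloop
endfacet
facet normal 0.163 -0.179 0.970
outer loop
vertex 0.403 -0.48 0.782
vertex 0.199 0.396 0.978
vertex -1.662 -0.552 1.116
endloop
endfacet

endsolid


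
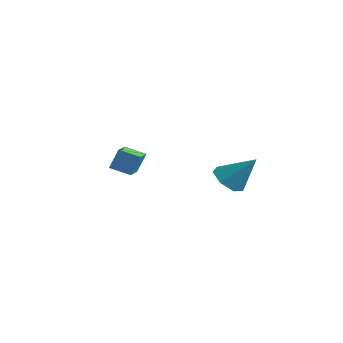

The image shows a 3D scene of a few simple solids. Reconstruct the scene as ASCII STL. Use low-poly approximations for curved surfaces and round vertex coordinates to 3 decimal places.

solid 
facet normal -0.584 -0.351 -0.732
outer loop
vertex 4.159 -1.39 -1.139
vertex 3.307 -0.941 -0.674
vertex 3.968 -0.521 -1.403
endloop
endfacet
facet normal 0.955 0.128 -0.268
outer loop
vertex 4.159 -1.39 -1.139
vertex 3.968 -0.521 -1.403
vertex 4.573 -0.179 0.914
endloop
endfacet
facet normal -0.584 -0.352 -0.732
outer loop
vertex 3.968 -0.521 -1.403
vertex 3.307 -0.941 -0.674
vertex 3.279 0.032 -1.119
endloop
endfacet
facet normal 0.537 0.803 -0.259
outer loop
vertex 3.968 -0.521 -1.403
vertex 3.279 0.032 -1.119
vertex 4.573 -0.179 0.914
endloop
endfacet
facet normal -0.583 -0.352 -0.732
outer loop
vertex 3.279 0.032 -1.119
vertex 3.307 -0.941 -0.674
vertex 2.61 -0.147 -0.5
endloop
endfacet
facet normal -0.106 0.980 0.169
outer loop
vertex 3.279 0.032 -1.119
vertex 2.61 -0.147 -0.5
vertex 4.573 -0.179 0.914
endloop
endfacet
facet normal -0.583 -0.352 -0.732
outer loop
vertex 2.61 -0.147 -0.5
vertex 3.307 -0.941 -0.674
vertex 2.466 -0.924 -0.012
endloop
endfacet
facet normal -0.491 0.527 0.694
outer loop
vertex 2.61 -0.147 -0.5
vertex 2.466 -0.924 -0.012
vertex 4.573 -0.179 0.914
endloop
endfacet
facet normal -0.584 -0.351 -0.732
outer loop
vertex 2.466 -0.924 -0.012
vertex 3.307 -0.941 -0.674
vertex 2.955 -1.714 -0.023
endloop
endfacet
facet normal -0.328 -0.216 0.920
outer loop
vertex 2.466 -0.924 -0.012
vertex 2.955 -1.714 -0.023
vertex 4.573 -0.179 0.914
endloop
endfacet
facet normal -0.584 -0.351 -0.732
outer loop
vertex 2.955 -1.714 -0.023
vertex 3.307 -0.941 -0.674
vertex 3.709 -1.921 -0.525
endloop
endfacet
facet normal 0.261 -0.688 0.677
outer loop
vertex 2.955 -1.714 -0.023
vertex 3.709 -1.921 -0.525
vertex 4.573 -0.179 0.914
endloop
endfacet
facet normal -0.584 -0.351 -0.732
outer loop
vertex 3.709 -1.921 -0.525
vertex 3.307 -0.941 -0.674
vertex 4.159 -1.39 -1.139
endloop
endfacet
facet normal 0.832 -0.535 0.148
outer loop
vertex 3.709 -1.921 -0.525
vertex 4.159 -1.39 -1.139
vertex 4.573 -0.179 0.914
endloop
endfacet
facet normal -0.797 -0.505 0.332
outer loop
vertex -3.027 -2.904 0.229
vertex -4.048 -1.55 -0.161
vertex -3.224 -3.412 -1.017
endloop
endfacet
facet normal 0.587 -0.778 0.224
outer loop
vertex -2.212 -2.77 -1.439
vertex -3.027 -2.904 0.229
vertex -3.224 -3.412 -1.017
endloop
endfacet
facet normal -0.797 -0.505 0.332
outer loop
vertex -3.224 -3.412 -1.017
vertex -4.048 -1.55 -0.161
vertex -4.245 -2.058 -1.408
endloop
endfacet
facet normal -0.145 -0.374 -0.916
outer loop
vertex -4.245 -2.058 -1.408
vertex -2.212 -2.77 -1.439
vertex -3.224 -3.412 -1.017
endloop
endfacet
facet normal 0.145 0.373 0.916
outer loop
vertex -3.027 -2.904 0.229
vertex -3.036 -0.908 -0.583
vertex -4.048 -1.55 -0.161
endloop
endfacet
facet normal 0.587 -0.778 0.224
outer loop
vertex -2.015 -2.262 -0.192
vertex -3.027 -2.904 0.229
vertex -2.212 -2.77 -1.439
endloop
endfacet
facet normal 0.144 0.373 0.916
outer loop
vertex -2.015 -2.262 -0.192
vertex -3.036 -0.908 -0.583
vertex -3.027 -2.904 0.229
endloop
endfacet
facet normal -0.587 0.778 -0.224
outer loop
vertex -4.048 -1.55 -0.161
vertex -3.036 -0.908 -0.583
vertex -4.245 -2.058 -1.408
endloop
endfacet
facet normal -0.145 -0.373 -0.916
outer loop
vertex -3.233 -1.416 -1.829
vertex -2.212 -2.77 -1.439
vertex -4.245 -2.058 -1.408
endloop
endfacet
facet normal -0.587 0.778 -0.224
outer loop
vertex -4.245 -2.058 -1.408
vertex -3.036 -0.908 -0.583
vertex -3.233 -1.416 -1.829
endloop
endfacet
facet normal 0.797 0.505 -0.332
outer loop
vertex -3.233 -1.416 -1.829
vertex -2.015 -2.262 -0.192
vertex -2.212 -2.77 -1.439
endloop
endfacet
facet normal 0.797 0.505 -0.332
outer loop
vertex -3.036 -0.908 -0.583
vertex -2.015 -2.262 -0.192
vertex -3.233 -1.416 -1.829
endloop
endfacet

endsolid


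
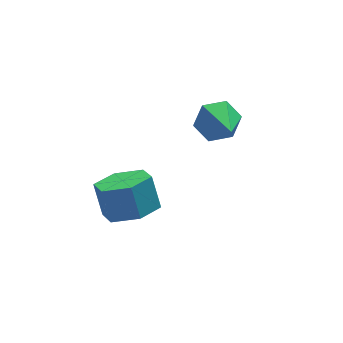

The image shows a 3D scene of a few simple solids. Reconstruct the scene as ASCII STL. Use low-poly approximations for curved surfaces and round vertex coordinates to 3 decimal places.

solid 
facet normal 0.052 0.857 -0.513
outer loop
vertex 3.331 -2.481 3.313
vertex 2.513 -2.431 3.313
vertex 2.944 -2.093 3.922
endloop
endfacet
facet normal 0.786 -0.156 0.599
outer loop
vertex 3.331 -2.481 3.313
vertex 2.944 -2.093 3.922
vertex 2.427 -3.829 4.147
endloop
endfacet
facet normal 0.052 0.857 -0.513
outer loop
vertex 2.944 -2.093 3.922
vertex 2.513 -2.431 3.313
vertex 2.126 -2.043 3.922
endloop
endfacet
facet normal 0.008 0.126 0.992
outer loop
vertex 2.944 -2.093 3.922
vertex 2.126 -2.043 3.922
vertex 2.427 -3.829 4.147
endloop
endfacet
facet normal 0.052 0.857 -0.513
outer loop
vertex 2.126 -2.043 3.922
vertex 2.513 -2.431 3.313
vertex 1.694 -2.381 3.313
endloop
endfacet
facet normal -0.798 -0.059 0.599
outer loop
vertex 2.126 -2.043 3.922
vertex 1.694 -2.381 3.313
vertex 2.427 -3.829 4.147
endloop
endfacet
facet normal 0.052 0.857 -0.512
outer loop
vertex 1.694 -2.381 3.313
vertex 2.513 -2.431 3.313
vertex 2.081 -2.769 2.703
endloop
endfacet
facet normal -0.828 -0.528 -0.189
outer loop
vertex 1.694 -2.381 3.313
vertex 2.081 -2.769 2.703
vertex 2.427 -3.829 4.147
endloop
endfacet
facet normal 0.052 0.857 -0.512
outer loop
vertex 2.081 -2.769 2.703
vertex 2.513 -2.431 3.313
vertex 2.9 -2.819 2.703
endloop
endfacet
facet normal -0.049 -0.811 -0.583
outer loop
vertex 2.081 -2.769 2.703
vertex 2.9 -2.819 2.703
vertex 2.427 -3.829 4.147
endloop
endfacet
facet normal 0.052 0.857 -0.512
outer loop
vertex 2.9 -2.819 2.703
vertex 2.513 -2.431 3.313
vertex 3.331 -2.481 3.313
endloop
endfacet
facet normal 0.757 -0.625 -0.189
outer loop
vertex 2.9 -2.819 2.703
vertex 3.331 -2.481 3.313
vertex 2.427 -3.829 4.147
endloop
endfacet
facet normal 0.065 -0.509 -0.858
outer loop
vertex -0.219 -4.652 1.932
vertex -1.061 -4.268 1.641
vertex -0.226 -3.818 1.437
endloop
endfacet
facet normal 0.998 0.040 0.052
outer loop
vertex -0.219 -4.652 1.932
vertex -0.226 -3.818 1.437
vertex -0.298 -4.036 2.971
endloop
endfacet
facet normal 0.998 0.040 0.052
outer loop
vertex -0.298 -4.036 2.971
vertex -0.226 -3.818 1.437
vertex -0.305 -3.202 2.476
endloop
endfacet
facet normal -0.066 0.509 0.858
outer loop
vertex -0.298 -4.036 2.971
vertex -0.305 -3.202 2.476
vertex -1.139 -3.652 2.679
endloop
endfacet
facet normal 0.065 -0.509 -0.858
outer loop
vertex -0.226 -3.818 1.437
vertex -1.061 -4.268 1.641
vertex -1.068 -3.434 1.146
endloop
endfacet
facet normal 0.492 0.765 -0.416
outer loop
vertex -0.226 -3.818 1.437
vertex -1.068 -3.434 1.146
vertex -0.305 -3.202 2.476
endloop
endfacet
facet normal 0.493 0.764 -0.416
outer loop
vertex -0.305 -3.202 2.476
vertex -1.068 -3.434 1.146
vertex -1.146 -2.818 2.184
endloop
endfacet
facet normal -0.066 0.509 0.858
outer loop
vertex -0.305 -3.202 2.476
vertex -1.146 -2.818 2.184
vertex -1.139 -3.652 2.679
endloop
endfacet
facet normal 0.066 -0.509 -0.858
outer loop
vertex -1.068 -3.434 1.146
vertex -1.061 -4.268 1.641
vertex -1.902 -3.884 1.349
endloop
endfacet
facet normal -0.505 0.725 -0.468
outer loop
vertex -1.068 -3.434 1.146
vertex -1.902 -3.884 1.349
vertex -1.146 -2.818 2.184
endloop
endfacet
facet normal -0.505 0.725 -0.468
outer loop
vertex -1.146 -2.818 2.184
vertex -1.902 -3.884 1.349
vertex -1.981 -3.268 2.388
endloop
endfacet
facet normal -0.065 0.509 0.858
outer loop
vertex -1.146 -2.818 2.184
vertex -1.981 -3.268 2.388
vertex -1.139 -3.652 2.679
endloop
endfacet
facet normal 0.066 -0.509 -0.858
outer loop
vertex -1.902 -3.884 1.349
vertex -1.061 -4.268 1.641
vertex -1.895 -4.718 1.844
endloop
endfacet
facet normal -0.998 -0.040 -0.052
outer loop
vertex -1.902 -3.884 1.349
vertex -1.895 -4.718 1.844
vertex -1.981 -3.268 2.388
endloop
endfacet
facet normal -0.998 -0.040 -0.052
outer loop
vertex -1.981 -3.268 2.388
vertex -1.895 -4.718 1.844
vertex -1.974 -4.102 2.883
endloop
endfacet
facet normal -0.065 0.509 0.858
outer loop
vertex -1.981 -3.268 2.388
vertex -1.974 -4.102 2.883
vertex -1.139 -3.652 2.679
endloop
endfacet
facet normal 0.066 -0.509 -0.858
outer loop
vertex -1.895 -4.718 1.844
vertex -1.061 -4.268 1.641
vertex -1.054 -5.102 2.136
endloop
endfacet
facet normal -0.493 -0.764 0.416
outer loop
vertex -1.895 -4.718 1.844
vertex -1.054 -5.102 2.136
vertex -1.974 -4.102 2.883
endloop
endfacet
facet normal -0.492 -0.764 0.417
outer loop
vertex -1.974 -4.102 2.883
vertex -1.054 -5.102 2.136
vertex -1.132 -4.486 3.174
endloop
endfacet
facet normal -0.065 0.509 0.858
outer loop
vertex -1.974 -4.102 2.883
vertex -1.132 -4.486 3.174
vertex -1.139 -3.652 2.679
endloop
endfacet
facet normal 0.065 -0.509 -0.858
outer loop
vertex -1.054 -5.102 2.136
vertex -1.061 -4.268 1.641
vertex -0.219 -4.652 1.932
endloop
endfacet
facet normal 0.505 -0.725 0.468
outer loop
vertex -1.054 -5.102 2.136
vertex -0.219 -4.652 1.932
vertex -1.132 -4.486 3.174
endloop
endfacet
facet normal 0.505 -0.725 0.468
outer loop
vertex -1.132 -4.486 3.174
vertex -0.219 -4.652 1.932
vertex -0.298 -4.036 2.971
endloop
endfacet
facet normal -0.066 0.509 0.858
outer loop
vertex -1.132 -4.486 3.174
vertex -0.298 -4.036 2.971
vertex -1.139 -3.652 2.679
endloop
endfacet

endsolid


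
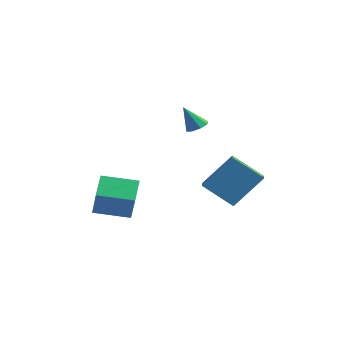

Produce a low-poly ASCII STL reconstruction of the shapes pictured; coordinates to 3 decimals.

solid 
facet normal -0.596 0.760 -0.259
outer loop
vertex -0.587 2.902 -0.405
vertex 0.532 3.448 -1.377
vertex -1.275 1.901 -1.761
endloop
endfacet
facet normal -0.709 -0.346 0.615
outer loop
vertex -0.452 0.852 -1.403
vertex -0.587 2.902 -0.405
vertex -1.275 1.901 -1.761
endloop
endfacet
facet normal -0.596 0.760 -0.260
outer loop
vertex -1.275 1.901 -1.761
vertex 0.532 3.448 -1.377
vertex -0.155 2.447 -2.732
endloop
endfacet
facet normal -0.377 -0.550 -0.745
outer loop
vertex -0.155 2.447 -2.732
vertex -0.452 0.852 -1.403
vertex -1.275 1.901 -1.761
endloop
endfacet
facet normal 0.378 0.551 0.744
outer loop
vertex -0.587 2.902 -0.405
vertex 1.355 2.399 -1.019
vertex 0.532 3.448 -1.377
endloop
endfacet
facet normal -0.709 -0.346 0.615
outer loop
vertex 0.235 1.853 -0.048
vertex -0.587 2.902 -0.405
vertex -0.452 0.852 -1.403
endloop
endfacet
facet normal 0.378 0.550 0.745
outer loop
vertex 0.235 1.853 -0.048
vertex 1.355 2.399 -1.019
vertex -0.587 2.902 -0.405
endloop
endfacet
facet normal 0.709 0.346 -0.615
outer loop
vertex 0.532 3.448 -1.377
vertex 1.355 2.399 -1.019
vertex -0.155 2.447 -2.732
endloop
endfacet
facet normal -0.378 -0.550 -0.745
outer loop
vertex 0.667 1.398 -2.375
vertex -0.452 0.852 -1.403
vertex -0.155 2.447 -2.732
endloop
endfacet
facet normal 0.709 0.346 -0.615
outer loop
vertex -0.155 2.447 -2.732
vertex 1.355 2.399 -1.019
vertex 0.667 1.398 -2.375
endloop
endfacet
facet normal 0.596 -0.760 0.259
outer loop
vertex 0.667 1.398 -2.375
vertex 0.235 1.853 -0.048
vertex -0.452 0.852 -1.403
endloop
endfacet
facet normal 0.595 -0.760 0.259
outer loop
vertex 1.355 2.399 -1.019
vertex 0.235 1.853 -0.048
vertex 0.667 1.398 -2.375
endloop
endfacet
facet normal 0.353 0.312 -0.882
outer loop
vertex -1.522 2.489 1.198
vertex -1.973 2.423 0.994
vertex -1.741 2.802 1.221
endloop
endfacet
facet normal 0.559 0.335 0.759
outer loop
vertex -1.522 2.489 1.198
vertex -1.741 2.802 1.221
vertex -2.387 2.057 2.026
endloop
endfacet
facet normal 0.353 0.312 -0.882
outer loop
vertex -1.741 2.802 1.221
vertex -1.973 2.423 0.994
vertex -2.096 2.893 1.111
endloop
endfacet
facet normal -0.018 0.741 0.671
outer loop
vertex -1.741 2.802 1.221
vertex -2.096 2.893 1.111
vertex -2.387 2.057 2.026
endloop
endfacet
facet normal 0.354 0.312 -0.882
outer loop
vertex -2.096 2.893 1.111
vertex -1.973 2.423 0.994
vertex -2.379 2.708 0.932
endloop
endfacet
facet normal -0.662 0.646 0.380
outer loop
vertex -2.096 2.893 1.111
vertex -2.379 2.708 0.932
vertex -2.387 2.057 2.026
endloop
endfacet
facet normal 0.353 0.310 -0.883
outer loop
vertex -2.379 2.708 0.932
vertex -1.973 2.423 0.994
vertex -2.425 2.356 0.79
endloop
endfacet
facet normal -0.993 0.107 0.056
outer loop
vertex -2.379 2.708 0.932
vertex -2.425 2.356 0.79
vertex -2.387 2.057 2.026
endloop
endfacet
facet normal 0.352 0.311 -0.883
outer loop
vertex -2.425 2.356 0.79
vertex -1.973 2.423 0.994
vertex -2.206 2.043 0.767
endloop
endfacet
facet normal -0.818 -0.564 -0.111
outer loop
vertex -2.425 2.356 0.79
vertex -2.206 2.043 0.767
vertex -2.387 2.057 2.026
endloop
endfacet
facet normal 0.353 0.311 -0.883
outer loop
vertex -2.206 2.043 0.767
vertex -1.973 2.423 0.994
vertex -1.851 1.952 0.877
endloop
endfacet
facet normal -0.241 -0.970 -0.024
outer loop
vertex -2.206 2.043 0.767
vertex -1.851 1.952 0.877
vertex -2.387 2.057 2.026
endloop
endfacet
facet normal 0.354 0.311 -0.882
outer loop
vertex -1.851 1.952 0.877
vertex -1.973 2.423 0.994
vertex -1.567 2.137 1.056
endloop
endfacet
facet normal 0.402 -0.876 0.268
outer loop
vertex -1.851 1.952 0.877
vertex -1.567 2.137 1.056
vertex -2.387 2.057 2.026
endloop
endfacet
facet normal 0.354 0.311 -0.882
outer loop
vertex -1.567 2.137 1.056
vertex -1.973 2.423 0.994
vertex -1.522 2.489 1.198
endloop
endfacet
facet normal 0.733 -0.333 0.593
outer loop
vertex -1.567 2.137 1.056
vertex -1.522 2.489 1.198
vertex -2.387 2.057 2.026
endloop
endfacet
facet normal -0.776 -0.607 0.170
outer loop
vertex -3.935 -1.358 -2.124
vertex -4.505 -0.445 -1.468
vertex -4.59 -0.87 -3.37
endloop
endfacet
facet normal 0.452 -0.724 -0.521
outer loop
vertex -3.395 0.065 -3.632
vertex -3.935 -1.358 -2.124
vertex -4.59 -0.87 -3.37
endloop
endfacet
facet normal -0.776 -0.607 0.170
outer loop
vertex -4.59 -0.87 -3.37
vertex -4.505 -0.445 -1.468
vertex -5.16 0.042 -2.714
endloop
endfacet
facet normal -0.439 0.327 -0.837
outer loop
vertex -5.16 0.042 -2.714
vertex -3.395 0.065 -3.632
vertex -4.59 -0.87 -3.37
endloop
endfacet
facet normal 0.439 -0.327 0.837
outer loop
vertex -3.935 -1.358 -2.124
vertex -3.31 0.49 -1.73
vertex -4.505 -0.445 -1.468
endloop
endfacet
facet normal 0.453 -0.724 -0.521
outer loop
vertex -2.74 -0.422 -2.386
vertex -3.935 -1.358 -2.124
vertex -3.395 0.065 -3.632
endloop
endfacet
facet normal 0.440 -0.327 0.837
outer loop
vertex -2.74 -0.422 -2.386
vertex -3.31 0.49 -1.73
vertex -3.935 -1.358 -2.124
endloop
endfacet
facet normal -0.452 0.724 0.521
outer loop
vertex -4.505 -0.445 -1.468
vertex -3.31 0.49 -1.73
vertex -5.16 0.042 -2.714
endloop
endfacet
facet normal -0.439 0.327 -0.837
outer loop
vertex -3.965 0.978 -2.976
vertex -3.395 0.065 -3.632
vertex -5.16 0.042 -2.714
endloop
endfacet
facet normal -0.452 0.724 0.521
outer loop
vertex -5.16 0.042 -2.714
vertex -3.31 0.49 -1.73
vertex -3.965 0.978 -2.976
endloop
endfacet
facet normal 0.776 0.607 -0.171
outer loop
vertex -3.965 0.978 -2.976
vertex -2.74 -0.422 -2.386
vertex -3.395 0.065 -3.632
endloop
endfacet
facet normal 0.776 0.607 -0.170
outer loop
vertex -3.31 0.49 -1.73
vertex -2.74 -0.422 -2.386
vertex -3.965 0.978 -2.976
endloop
endfacet

endsolid


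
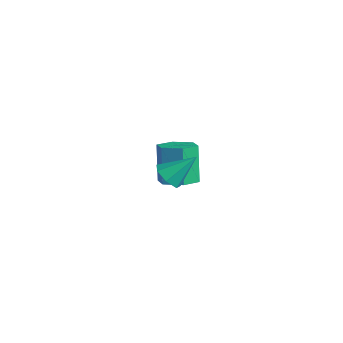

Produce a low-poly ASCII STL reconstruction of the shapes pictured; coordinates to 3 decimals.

solid 
facet normal 0.346 -0.243 -0.906
outer loop
vertex -0.141 3.061 -3.089
vertex -0.811 3.366 -3.427
vertex -0.166 3.841 -3.308
endloop
endfacet
facet normal 0.938 0.121 0.325
outer loop
vertex -0.141 3.061 -3.089
vertex -0.166 3.841 -3.308
vertex -0.718 3.469 -1.576
endloop
endfacet
facet normal 0.938 0.121 0.325
outer loop
vertex -0.718 3.469 -1.576
vertex -0.166 3.841 -3.308
vertex -0.743 4.248 -1.795
endloop
endfacet
facet normal -0.344 0.244 0.907
outer loop
vertex -0.718 3.469 -1.576
vertex -0.743 4.248 -1.795
vertex -1.389 3.774 -1.913
endloop
endfacet
facet normal 0.346 -0.243 -0.906
outer loop
vertex -0.166 3.841 -3.308
vertex -0.811 3.366 -3.427
vertex -0.836 4.146 -3.646
endloop
endfacet
facet normal 0.443 0.894 -0.072
outer loop
vertex -0.166 3.841 -3.308
vertex -0.836 4.146 -3.646
vertex -0.743 4.248 -1.795
endloop
endfacet
facet normal 0.443 0.894 -0.072
outer loop
vertex -0.743 4.248 -1.795
vertex -0.836 4.146 -3.646
vertex -1.413 4.553 -2.133
endloop
endfacet
facet normal -0.345 0.245 0.906
outer loop
vertex -0.743 4.248 -1.795
vertex -1.413 4.553 -2.133
vertex -1.389 3.774 -1.913
endloop
endfacet
facet normal 0.345 -0.243 -0.907
outer loop
vertex -0.836 4.146 -3.646
vertex -0.811 3.366 -3.427
vertex -1.482 3.671 -3.764
endloop
endfacet
facet normal -0.496 0.773 -0.397
outer loop
vertex -0.836 4.146 -3.646
vertex -1.482 3.671 -3.764
vertex -1.413 4.553 -2.133
endloop
endfacet
facet normal -0.495 0.773 -0.397
outer loop
vertex -1.413 4.553 -2.133
vertex -1.482 3.671 -3.764
vertex -2.059 4.079 -2.251
endloop
endfacet
facet normal -0.345 0.245 0.906
outer loop
vertex -1.413 4.553 -2.133
vertex -2.059 4.079 -2.251
vertex -1.389 3.774 -1.913
endloop
endfacet
facet normal 0.344 -0.244 -0.907
outer loop
vertex -1.482 3.671 -3.764
vertex -0.811 3.366 -3.427
vertex -1.457 2.892 -3.545
endloop
endfacet
facet normal -0.938 -0.121 -0.325
outer loop
vertex -1.482 3.671 -3.764
vertex -1.457 2.892 -3.545
vertex -2.059 4.079 -2.251
endloop
endfacet
facet normal -0.938 -0.121 -0.325
outer loop
vertex -2.059 4.079 -2.251
vertex -1.457 2.892 -3.545
vertex -2.034 3.299 -2.032
endloop
endfacet
facet normal -0.346 0.243 0.906
outer loop
vertex -2.059 4.079 -2.251
vertex -2.034 3.299 -2.032
vertex -1.389 3.774 -1.913
endloop
endfacet
facet normal 0.345 -0.245 -0.906
outer loop
vertex -1.457 2.892 -3.545
vertex -0.811 3.366 -3.427
vertex -0.787 2.587 -3.207
endloop
endfacet
facet normal -0.443 -0.894 0.072
outer loop
vertex -1.457 2.892 -3.545
vertex -0.787 2.587 -3.207
vertex -2.034 3.299 -2.032
endloop
endfacet
facet normal -0.443 -0.894 0.072
outer loop
vertex -2.034 3.299 -2.032
vertex -0.787 2.587 -3.207
vertex -1.364 2.994 -1.694
endloop
endfacet
facet normal -0.346 0.243 0.906
outer loop
vertex -2.034 3.299 -2.032
vertex -1.364 2.994 -1.694
vertex -1.389 3.774 -1.913
endloop
endfacet
facet normal 0.345 -0.245 -0.906
outer loop
vertex -0.787 2.587 -3.207
vertex -0.811 3.366 -3.427
vertex -0.141 3.061 -3.089
endloop
endfacet
facet normal 0.495 -0.773 0.397
outer loop
vertex -0.787 2.587 -3.207
vertex -0.141 3.061 -3.089
vertex -1.364 2.994 -1.694
endloop
endfacet
facet normal 0.495 -0.772 0.397
outer loop
vertex -1.364 2.994 -1.694
vertex -0.141 3.061 -3.089
vertex -0.718 3.469 -1.576
endloop
endfacet
facet normal -0.345 0.243 0.907
outer loop
vertex -1.364 2.994 -1.694
vertex -0.718 3.469 -1.576
vertex -1.389 3.774 -1.913
endloop
endfacet
facet normal -0.351 -0.659 -0.666
outer loop
vertex 3.623 -0.155 0.776
vertex 3.323 -0.445 1.221
vertex 3.131 0.014 0.868
endloop
endfacet
facet normal 0.228 0.885 -0.407
outer loop
vertex 3.623 -0.155 0.776
vertex 3.131 0.014 0.868
vertex 3.777 0.405 2.079
endloop
endfacet
facet normal -0.351 -0.659 -0.665
outer loop
vertex 3.131 0.014 0.868
vertex 3.323 -0.445 1.221
vertex 2.783 -0.162 1.226
endloop
endfacet
facet normal -0.476 0.879 -0.030
outer loop
vertex 3.131 0.014 0.868
vertex 2.783 -0.162 1.226
vertex 3.777 0.405 2.079
endloop
endfacet
facet normal -0.351 -0.659 -0.665
outer loop
vertex 2.783 -0.162 1.226
vertex 3.323 -0.445 1.221
vertex 2.842 -0.551 1.58
endloop
endfacet
facet normal -0.717 0.406 0.566
outer loop
vertex 2.783 -0.162 1.226
vertex 2.842 -0.551 1.58
vertex 3.777 0.405 2.079
endloop
endfacet
facet normal -0.351 -0.659 -0.665
outer loop
vertex 2.842 -0.551 1.58
vertex 3.323 -0.445 1.221
vertex 3.263 -0.86 1.664
endloop
endfacet
facet normal -0.316 -0.177 0.932
outer loop
vertex 2.842 -0.551 1.58
vertex 3.263 -0.86 1.664
vertex 3.777 0.405 2.079
endloop
endfacet
facet normal -0.353 -0.658 -0.665
outer loop
vertex 3.263 -0.86 1.664
vertex 3.323 -0.445 1.221
vertex 3.73 -0.857 1.413
endloop
endfacet
facet normal 0.429 -0.434 0.792
outer loop
vertex 3.263 -0.86 1.664
vertex 3.73 -0.857 1.413
vertex 3.777 0.405 2.079
endloop
endfacet
facet normal -0.352 -0.658 -0.666
outer loop
vertex 3.73 -0.857 1.413
vertex 3.323 -0.445 1.221
vertex 3.89 -0.543 1.018
endloop
endfacet
facet normal 0.953 -0.169 0.252
outer loop
vertex 3.73 -0.857 1.413
vertex 3.89 -0.543 1.018
vertex 3.777 0.405 2.079
endloop
endfacet
facet normal -0.352 -0.658 -0.666
outer loop
vertex 3.89 -0.543 1.018
vertex 3.323 -0.445 1.221
vertex 3.623 -0.155 0.776
endloop
endfacet
facet normal 0.863 0.418 -0.282
outer loop
vertex 3.89 -0.543 1.018
vertex 3.623 -0.155 0.776
vertex 3.777 0.405 2.079
endloop
endfacet

endsolid


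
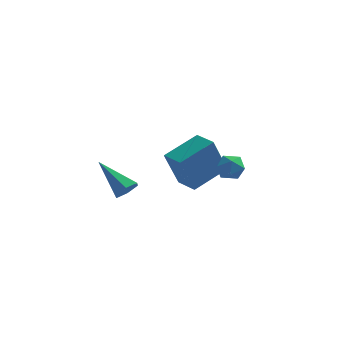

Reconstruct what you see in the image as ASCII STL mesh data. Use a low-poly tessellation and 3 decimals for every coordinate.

solid 
facet normal -0.697 0.605 0.385
outer loop
vertex 3.482 -0.717 2.122
vertex 2.964 -1.18 1.913
vertex 3.268 -1.247 2.568
endloop
endfacet
facet normal -0.084 0.661 0.746
outer loop
vertex 3.482 -0.717 2.122
vertex 3.268 -1.247 2.568
vertex 3.973 -1.088 2.506
endloop
endfacet
facet normal 0.426 0.859 0.285
outer loop
vertex 3.482 -0.717 2.122
vertex 3.973 -1.088 2.506
vertex 4.105 -0.923 1.812
endloop
endfacet
facet normal 0.127 0.925 -0.359
outer loop
vertex 3.482 -0.717 2.122
vertex 4.105 -0.923 1.812
vertex 3.481 -0.98 1.445
endloop
endfacet
facet normal -0.567 0.768 -0.298
outer loop
vertex 3.482 -0.717 2.122
vertex 3.481 -0.98 1.445
vertex 2.964 -1.18 1.913
endloop
endfacet
facet normal 0.084 0.016 0.996
outer loop
vertex 3.973 -1.088 2.506
vertex 3.268 -1.247 2.568
vertex 3.759 -1.78 2.535
endloop
endfacet
facet normal -0.907 -0.076 0.413
outer loop
vertex 3.268 -1.247 2.568
vertex 2.964 -1.18 1.913
vertex 3.135 -1.837 2.168
endloop
endfacet
facet normal -0.698 0.187 -0.691
outer loop
vertex 2.964 -1.18 1.913
vertex 3.481 -0.98 1.445
vertex 3.267 -1.672 1.474
endloop
endfacet
facet normal 0.425 0.440 -0.791
outer loop
vertex 3.481 -0.98 1.445
vertex 4.105 -0.923 1.812
vertex 3.972 -1.513 1.412
endloop
endfacet
facet normal 0.908 0.334 0.252
outer loop
vertex 4.105 -0.923 1.812
vertex 3.973 -1.088 2.506
vertex 4.276 -1.58 2.067
endloop
endfacet
facet normal -0.127 -0.925 0.359
outer loop
vertex 3.758 -2.043 1.858
vertex 3.759 -1.78 2.535
vertex 3.135 -1.837 2.168
endloop
endfacet
facet normal -0.426 -0.859 -0.285
outer loop
vertex 3.758 -2.043 1.858
vertex 3.135 -1.837 2.168
vertex 3.267 -1.672 1.474
endloop
endfacet
facet normal 0.084 -0.661 -0.746
outer loop
vertex 3.758 -2.043 1.858
vertex 3.267 -1.672 1.474
vertex 3.972 -1.513 1.412
endloop
endfacet
facet normal 0.697 -0.605 -0.385
outer loop
vertex 3.758 -2.043 1.858
vertex 3.972 -1.513 1.412
vertex 4.276 -1.58 2.067
endloop
endfacet
facet normal 0.567 -0.768 0.298
outer loop
vertex 3.758 -2.043 1.858
vertex 4.276 -1.58 2.067
vertex 3.759 -1.78 2.535
endloop
endfacet
facet normal -0.425 -0.440 0.791
outer loop
vertex 3.135 -1.837 2.168
vertex 3.759 -1.78 2.535
vertex 3.268 -1.247 2.568
endloop
endfacet
facet normal -0.908 -0.334 -0.252
outer loop
vertex 3.267 -1.672 1.474
vertex 3.135 -1.837 2.168
vertex 2.964 -1.18 1.913
endloop
endfacet
facet normal -0.084 -0.016 -0.996
outer loop
vertex 3.972 -1.513 1.412
vertex 3.267 -1.672 1.474
vertex 3.481 -0.98 1.445
endloop
endfacet
facet normal 0.907 0.076 -0.413
outer loop
vertex 4.276 -1.58 2.067
vertex 3.972 -1.513 1.412
vertex 4.105 -0.923 1.812
endloop
endfacet
facet normal 0.698 -0.187 0.691
outer loop
vertex 3.759 -1.78 2.535
vertex 4.276 -1.58 2.067
vertex 3.973 -1.088 2.506
endloop
endfacet
facet normal 0.709 -0.332 -0.623
outer loop
vertex -1.165 1.201 -0.682
vertex -1.632 1.151 -1.187
vertex -1.281 1.738 -1.1
endloop
endfacet
facet normal 0.466 0.604 0.647
outer loop
vertex -1.165 1.201 -0.682
vertex -1.281 1.738 -1.1
vertex -3.128 1.849 0.127
endloop
endfacet
facet normal 0.709 -0.332 -0.623
outer loop
vertex -1.281 1.738 -1.1
vertex -1.632 1.151 -1.187
vertex -1.748 1.688 -1.605
endloop
endfacet
facet normal -0.004 0.995 -0.095
outer loop
vertex -1.281 1.738 -1.1
vertex -1.748 1.688 -1.605
vertex -3.128 1.849 0.127
endloop
endfacet
facet normal 0.708 -0.332 -0.623
outer loop
vertex -1.748 1.688 -1.605
vertex -1.632 1.151 -1.187
vertex -2.1 1.1 -1.692
endloop
endfacet
facet normal -0.663 0.482 -0.573
outer loop
vertex -1.748 1.688 -1.605
vertex -2.1 1.1 -1.692
vertex -3.128 1.849 0.127
endloop
endfacet
facet normal 0.709 -0.331 -0.623
outer loop
vertex -2.1 1.1 -1.692
vertex -1.632 1.151 -1.187
vertex -1.984 0.563 -1.275
endloop
endfacet
facet normal -0.852 -0.423 -0.308
outer loop
vertex -2.1 1.1 -1.692
vertex -1.984 0.563 -1.275
vertex -3.128 1.849 0.127
endloop
endfacet
facet normal 0.709 -0.331 -0.623
outer loop
vertex -1.984 0.563 -1.275
vertex -1.632 1.151 -1.187
vertex -1.516 0.614 -0.77
endloop
endfacet
facet normal -0.382 -0.815 0.436
outer loop
vertex -1.984 0.563 -1.275
vertex -1.516 0.614 -0.77
vertex -3.128 1.849 0.127
endloop
endfacet
facet normal 0.709 -0.331 -0.623
outer loop
vertex -1.516 0.614 -0.77
vertex -1.632 1.151 -1.187
vertex -1.165 1.201 -0.682
endloop
endfacet
facet normal 0.276 -0.302 0.912
outer loop
vertex -1.516 0.614 -0.77
vertex -1.165 1.201 -0.682
vertex -3.128 1.849 0.127
endloop
endfacet
facet normal -0.588 -0.703 -0.401
outer loop
vertex 0.615 1.922 0.455
vertex -0.313 2.682 0.483
vertex 1.121 2.611 -1.496
endloop
endfacet
facet normal 0.774 -0.633 -0.023
outer loop
vertex 2.313 4.038 -0.683
vertex 0.615 1.922 0.455
vertex 1.121 2.611 -1.496
endloop
endfacet
facet normal -0.587 -0.704 -0.400
outer loop
vertex 1.121 2.611 -1.496
vertex -0.313 2.682 0.483
vertex 0.192 3.37 -1.468
endloop
endfacet
facet normal 0.237 0.324 -0.916
outer loop
vertex 0.192 3.37 -1.468
vertex 2.313 4.038 -0.683
vertex 1.121 2.611 -1.496
endloop
endfacet
facet normal -0.237 -0.324 0.916
outer loop
vertex 0.615 1.922 0.455
vertex 0.879 4.109 1.296
vertex -0.313 2.682 0.483
endloop
endfacet
facet normal 0.774 -0.633 -0.023
outer loop
vertex 1.808 3.35 1.268
vertex 0.615 1.922 0.455
vertex 2.313 4.038 -0.683
endloop
endfacet
facet normal -0.237 -0.324 0.916
outer loop
vertex 1.808 3.35 1.268
vertex 0.879 4.109 1.296
vertex 0.615 1.922 0.455
endloop
endfacet
facet normal -0.774 0.633 0.023
outer loop
vertex -0.313 2.682 0.483
vertex 0.879 4.109 1.296
vertex 0.192 3.37 -1.468
endloop
endfacet
facet normal 0.237 0.323 -0.916
outer loop
vertex 1.385 4.798 -0.655
vertex 2.313 4.038 -0.683
vertex 0.192 3.37 -1.468
endloop
endfacet
facet normal -0.774 0.633 0.023
outer loop
vertex 0.192 3.37 -1.468
vertex 0.879 4.109 1.296
vertex 1.385 4.798 -0.655
endloop
endfacet
facet normal 0.588 0.703 0.400
outer loop
vertex 1.385 4.798 -0.655
vertex 1.808 3.35 1.268
vertex 2.313 4.038 -0.683
endloop
endfacet
facet normal 0.587 0.704 0.401
outer loop
vertex 0.879 4.109 1.296
vertex 1.808 3.35 1.268
vertex 1.385 4.798 -0.655
endloop
endfacet

endsolid
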